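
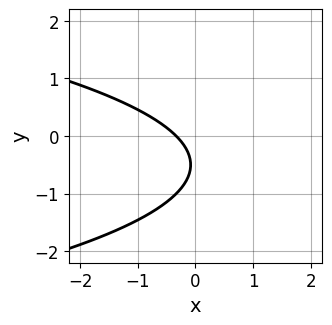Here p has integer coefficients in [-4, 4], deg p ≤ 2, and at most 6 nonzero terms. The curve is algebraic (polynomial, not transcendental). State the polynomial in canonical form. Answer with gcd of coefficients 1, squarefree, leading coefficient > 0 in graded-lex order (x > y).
(a) deg p = 2. No degree-1 curve has this shape.
(b) Checking where it meets the axes: the curve avoids every integer y-axis point in the box.
(c) These observations pin down the coefficients.

3*y^2 + 3*x + 3*y + 1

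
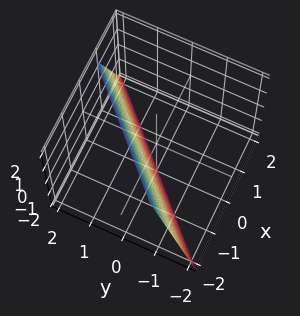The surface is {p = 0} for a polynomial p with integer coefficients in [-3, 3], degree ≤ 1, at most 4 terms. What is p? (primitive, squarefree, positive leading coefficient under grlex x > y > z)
First, degree: every cross-section is a straight line — this is a plane, so deg p = 1.
Then, checking where it meets the axes: it crosses the z-axis at the gridline z = -2.
Finally, matching integer coefficients to the picture gives p.

3*x - 3*y + z + 2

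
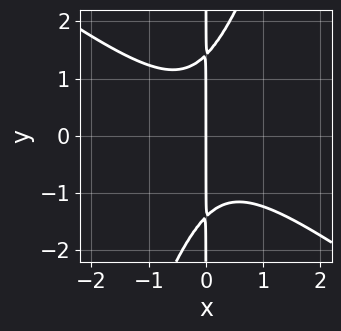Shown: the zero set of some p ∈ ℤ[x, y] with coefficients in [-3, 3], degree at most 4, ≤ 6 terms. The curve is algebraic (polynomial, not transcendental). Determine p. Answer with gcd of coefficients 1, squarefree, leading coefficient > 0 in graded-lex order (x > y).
2*x^3 + 2*x^2*y - x*y^2 + 2*x

(a) deg p = 3. The shape is more complex than any degree-2 curve.
(b) Against the integer gridlines: every point of the y-axis in the box is on the curve; it crosses the x-axis at the gridline x = 0.
(c) Assembling these constraints gives the stated polynomial.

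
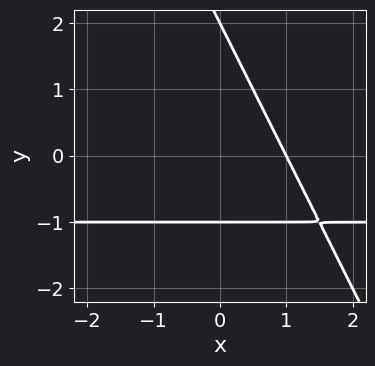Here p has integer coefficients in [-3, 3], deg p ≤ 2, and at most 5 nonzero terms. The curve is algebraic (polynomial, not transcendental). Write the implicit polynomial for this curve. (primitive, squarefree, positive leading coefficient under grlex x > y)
The degree is 2 — no degree-1 curve has this shape.
Against the integer gridlines: the y-axis gridline crossings are at y ∈ {-1, 2}; one x-axis crossing is at x = 1.
Fitting integer coefficients to these (and the overall shape) gives p.

2*x*y + y^2 + 2*x - y - 2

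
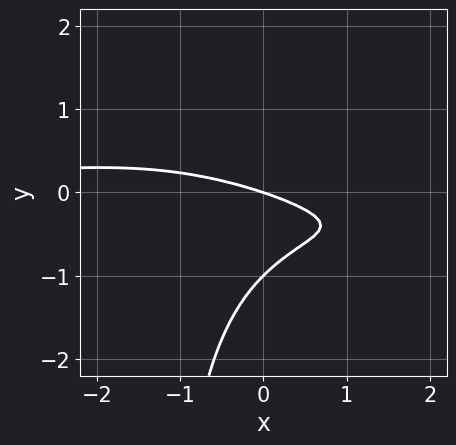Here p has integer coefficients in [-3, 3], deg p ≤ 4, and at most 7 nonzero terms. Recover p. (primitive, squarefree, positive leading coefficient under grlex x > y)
1. Degree: no degree-2 curve has this shape, so deg p = 3.
2. Observable constraints: it crosses the x-axis at the gridline x = 0; among the integer gridlines, it crosses the y-axis at y ∈ {-1, 0}.
3. Assembling these constraints gives the stated polynomial.

x^2*y + 2*x*y^2 + 3*y^2 + x + 3*y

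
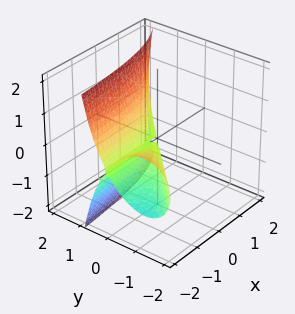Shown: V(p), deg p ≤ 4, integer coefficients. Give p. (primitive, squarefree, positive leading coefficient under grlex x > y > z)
First, deg p = 3. A generic line meets the surface in up to 3 points.
Next, from the axis intercepts and sections: every point of the x-axis in the box is on the surface; it crosses the z-axis at the gridline z = 0; it crosses the y-axis at the gridline y = 0.
Finally, together with the visible shape, these determine p as stated.

3*x*y^2 - 3*y^3 - 2*y*z^2 + 3*z^2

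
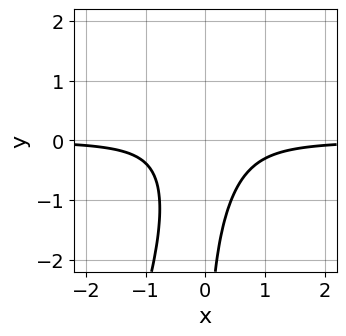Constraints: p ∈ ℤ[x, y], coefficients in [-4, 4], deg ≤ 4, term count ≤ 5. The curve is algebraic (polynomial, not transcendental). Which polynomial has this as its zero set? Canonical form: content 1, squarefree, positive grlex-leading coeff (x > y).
1. Degree: the shape is more complex than any degree-2 curve, so deg p = 3.
2. Reading off the gridlines: the curve avoids every integer y-axis point in the box; it misses every integer gridline on the x-axis.
3. Together with the visible shape, these determine p as stated.

3*x^2*y - x*y^2 + 1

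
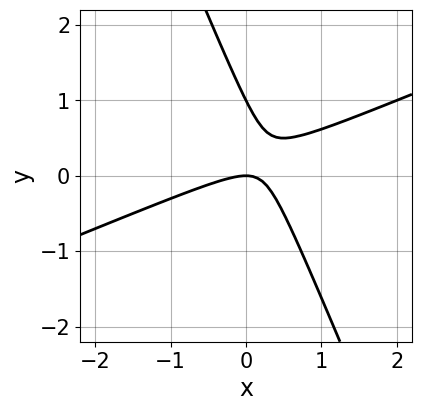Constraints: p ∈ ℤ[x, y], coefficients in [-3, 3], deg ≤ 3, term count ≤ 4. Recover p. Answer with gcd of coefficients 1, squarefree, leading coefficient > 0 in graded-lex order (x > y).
(a) Degree: the shape is more complex than any degree-1 curve, so deg p = 2.
(b) Observable constraints: among the integer gridlines, it crosses the y-axis at y ∈ {0, 1}; it crosses the x-axis at the gridline x = 0.
(c) The integer polynomial consistent with all of this is the stated p.

x^2 - 2*x*y - y^2 + y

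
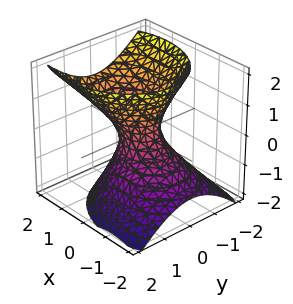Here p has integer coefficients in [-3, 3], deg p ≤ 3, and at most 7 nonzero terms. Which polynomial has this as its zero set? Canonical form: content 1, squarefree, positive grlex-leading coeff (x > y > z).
(a) deg p = 2.
(b) Checking where it meets the axes: the surface avoids every integer z-axis point in the box.
(c) Fitting integer coefficients to these (and the overall shape) gives p.

2*x^2 - 2*x*z + 3*y^2 - 2*z^2 - 1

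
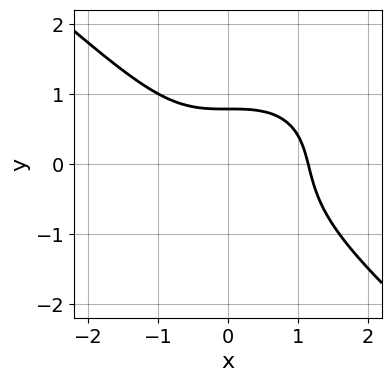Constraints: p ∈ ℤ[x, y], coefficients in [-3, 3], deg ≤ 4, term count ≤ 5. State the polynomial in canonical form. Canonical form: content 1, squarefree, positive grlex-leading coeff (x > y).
2*x^3 + 3*y^3 + 2*y - 3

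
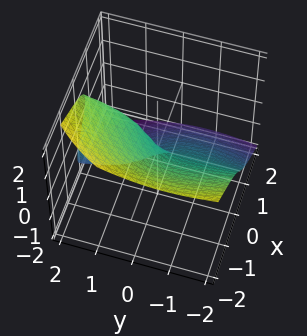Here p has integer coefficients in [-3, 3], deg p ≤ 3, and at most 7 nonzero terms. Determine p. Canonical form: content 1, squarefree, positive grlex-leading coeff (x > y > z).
x^3 + x*y^2 + 2*z^3 - 2*y*z + x

First, the degree is 3 — the shape is more complex than any degree-2 surface.
Next, observable constraints: every point of the y-axis in the box is on the surface; it meets the z-axis at z = 0 (among the integer gridlines); one x-axis crossing is at x = 0.
Finally, assembling these constraints gives the stated polynomial.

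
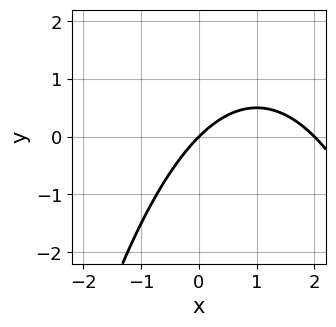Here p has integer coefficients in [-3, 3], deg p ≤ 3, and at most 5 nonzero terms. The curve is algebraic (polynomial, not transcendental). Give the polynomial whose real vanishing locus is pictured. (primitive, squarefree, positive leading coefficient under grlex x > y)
Degree: no degree-1 curve has this shape, so deg p = 2.
Observable constraints: it crosses the y-axis at the gridline y = 0; the x-axis gridline crossings are at x ∈ {0, 2}.
Putting this together gives p.

x^2 - 2*x + 2*y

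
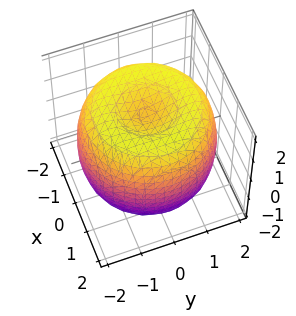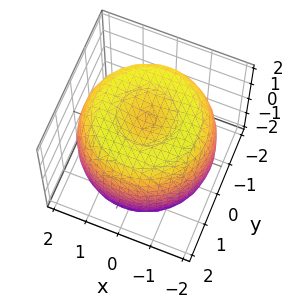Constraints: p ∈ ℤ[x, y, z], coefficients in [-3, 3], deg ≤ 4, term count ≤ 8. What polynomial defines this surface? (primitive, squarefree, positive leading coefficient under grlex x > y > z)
x^4 + 2*x^2*y^2 + y^4 - 3*x^2 - 3*y^2 + 2*z^2 - 3

First, degree: the shape is more complex than any degree-3 surface, so deg p = 4.
Next, symmetry: the surface is invariant under rotation about z: p = q(x² + y², z).
Then, checking where it meets the axes: a circular section at z = 1 has radius between 1 and 2.
Finally, these observations pin down the coefficients.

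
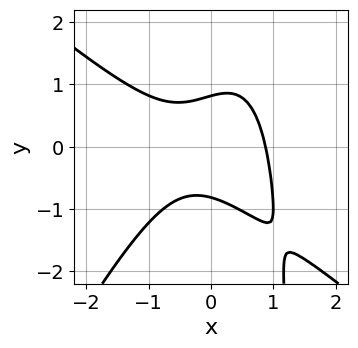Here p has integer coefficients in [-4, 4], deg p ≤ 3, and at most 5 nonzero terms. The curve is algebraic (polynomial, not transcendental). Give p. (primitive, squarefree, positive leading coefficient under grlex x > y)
1. deg p = 3. A generic line meets the curve in up to 3 points.
2. Solving for integer coefficients yields p as stated.

3*x^3 + 2*x^2*y - 2*x*y^2 + 3*y^2 - 2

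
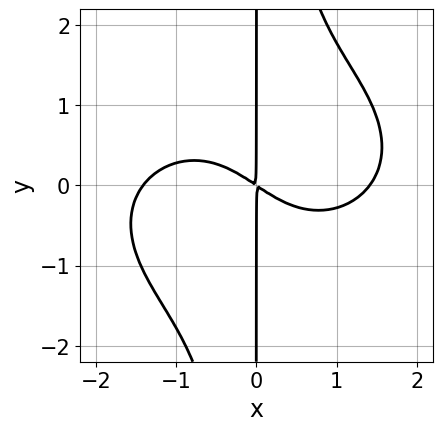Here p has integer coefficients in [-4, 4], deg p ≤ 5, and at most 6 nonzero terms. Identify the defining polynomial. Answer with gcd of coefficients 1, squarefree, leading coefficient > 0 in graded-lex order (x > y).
First, the degree is 4 — a generic line meets the curve in up to 4 points.
Next, from the axis intercepts and sections: every point of the y-axis in the box is on the curve.
Finally, putting this together gives p.

x^4 + 2*x^2*y^2 - 2*x^2 - 3*x*y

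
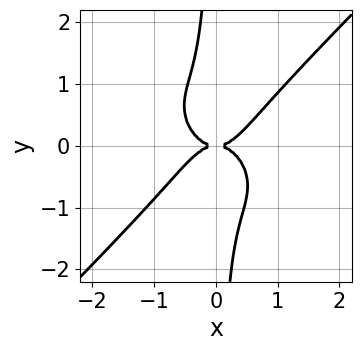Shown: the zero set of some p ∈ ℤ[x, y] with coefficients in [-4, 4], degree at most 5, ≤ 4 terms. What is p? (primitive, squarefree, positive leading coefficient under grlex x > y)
First, the degree is 4 — a generic line meets the curve in up to 4 points.
Then, observable constraints: one y-axis crossing is at y = 0; it meets the x-axis at x = 0 (among the integer gridlines).
Finally, putting this together gives p.

2*x^4 - 2*x*y^3 - y^2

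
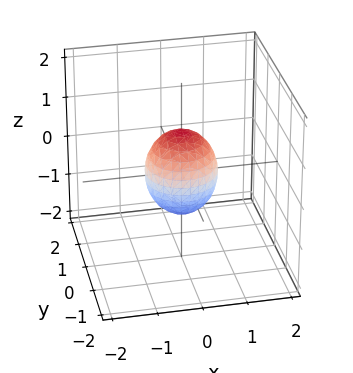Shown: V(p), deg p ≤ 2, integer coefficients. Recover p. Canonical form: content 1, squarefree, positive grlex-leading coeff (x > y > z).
3*x^2 + 3*y^2 + 2*z^2 - 2

First, degree: bounded and convex; a quadric, so deg p = 2.
Next, symmetries: mirror symmetry z ↦ −z ⇒ only even powers of z; every cross-section ⟂ z is a circle, so x, y appear only via x² + y².
Next, from the visible intercepts: among the integer gridlines, it crosses the z-axis at z ∈ {-1, 1}; a circular section at z = 0 has radius between 0 and 1.
Finally, together with the visible shape, these determine p as stated.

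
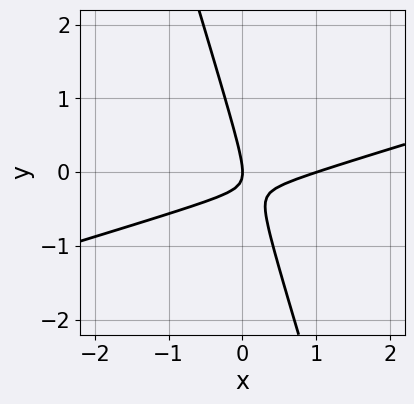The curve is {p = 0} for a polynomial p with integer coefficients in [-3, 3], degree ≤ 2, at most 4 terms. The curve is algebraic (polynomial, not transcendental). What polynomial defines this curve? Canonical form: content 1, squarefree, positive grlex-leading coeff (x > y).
x^2 - 3*x*y - y^2 - x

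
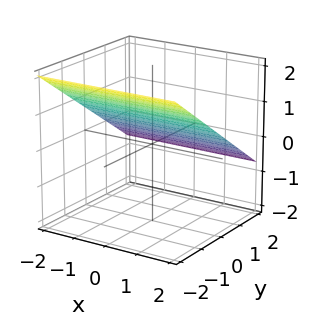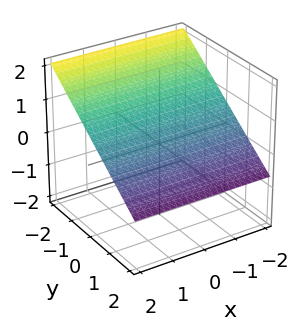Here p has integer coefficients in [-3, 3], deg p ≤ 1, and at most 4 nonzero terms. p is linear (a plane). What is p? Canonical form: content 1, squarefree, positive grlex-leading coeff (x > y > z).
2*y + 3*z - 2

Degree: the surface is flat (a plane), so deg p = 1.
Against the integer gridlines: the surface avoids every integer x-axis point in the box; it crosses the y-axis at the gridline y = 1.
Putting this together gives p.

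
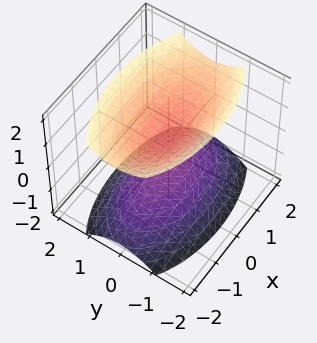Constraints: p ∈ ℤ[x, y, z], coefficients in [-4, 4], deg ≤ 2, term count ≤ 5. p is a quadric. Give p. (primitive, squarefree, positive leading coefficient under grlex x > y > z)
First, the picture has 2 separate pieces.
Next, deg p = 2.
Then, symmetries: it's symmetric under z → −z, forcing even powers of z; the x ↦ −x reflection is a symmetry, so x appears only in even powers; it's symmetric under y → −y, forcing even powers of y.
Next, reading off the gridlines: it misses every integer gridline on the y-axis; no x-intercept at any integer in the box.
Finally, the integer polynomial consistent with all of this is the stated p.

x^2 + 3*y^2 - 2*z^2 + 1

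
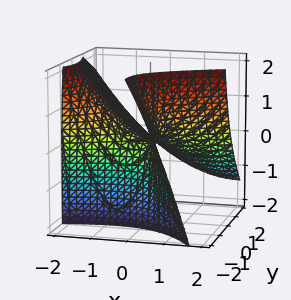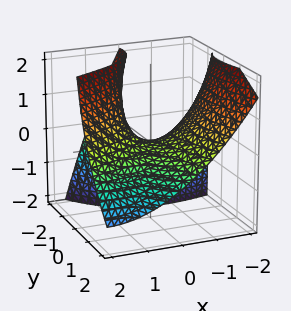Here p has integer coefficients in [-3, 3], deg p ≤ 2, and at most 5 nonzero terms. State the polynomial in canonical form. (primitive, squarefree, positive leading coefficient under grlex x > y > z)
(a) The degree is 2 — the shape is more complex than any degree-1 surface.
(b) From the visible intercepts: it meets the z-axis at z = 0 (among the integer gridlines); one y-axis crossing is at y = 0.
(c) Assembling these constraints gives the stated polynomial.

x^2 - 2*x*y - y^2 - 2*y*z - 2*z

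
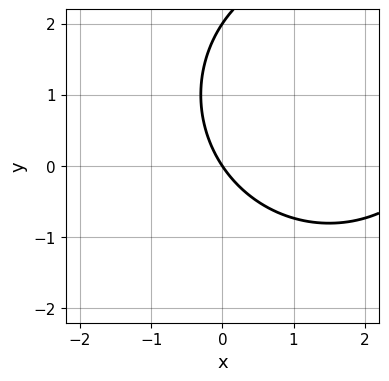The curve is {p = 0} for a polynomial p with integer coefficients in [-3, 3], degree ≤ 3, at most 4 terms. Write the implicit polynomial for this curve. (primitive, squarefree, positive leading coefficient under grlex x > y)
x^2 + y^2 - 3*x - 2*y

1. Degree: the shape is more complex than any degree-1 curve, so deg p = 2.
2. From the axis intercepts and sections: the y-axis gridline crossings are at y ∈ {0, 2}; one x-axis crossing is at x = 0.
3. The integer polynomial consistent with all of this is the stated p.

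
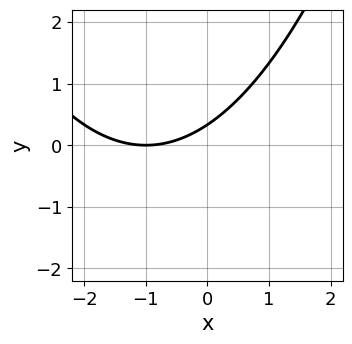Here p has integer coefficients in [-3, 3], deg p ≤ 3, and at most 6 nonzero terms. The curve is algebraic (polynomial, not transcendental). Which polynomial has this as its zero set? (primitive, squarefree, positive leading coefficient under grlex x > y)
x^2 + 2*x - 3*y + 1

1. The degree is 2 — no degree-1 curve has this shape.
2. Observable constraints: it crosses the x-axis at the gridline x = -1.
3. Assembling these constraints gives the stated polynomial.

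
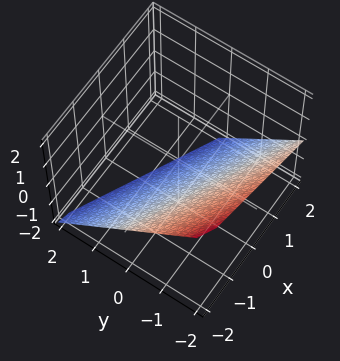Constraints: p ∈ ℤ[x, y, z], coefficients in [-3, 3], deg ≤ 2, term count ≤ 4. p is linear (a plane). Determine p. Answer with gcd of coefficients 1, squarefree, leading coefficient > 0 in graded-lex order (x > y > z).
x + 2*y + 2*z + 2

1. The degree is 1 — every cross-section is a straight line — this is a plane.
2. Observable constraints: it crosses the z-axis at the gridline z = -1; one x-axis crossing is at x = -2.
3. Solving for integer coefficients yields p as stated. Check: (0, -1, 0) on the y-axis lies on the surface, and p(0, -1, 0) = 0. ✓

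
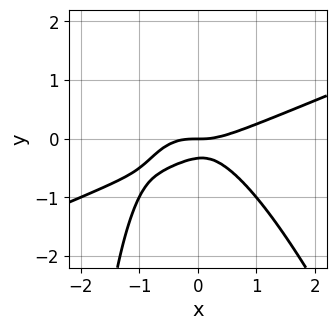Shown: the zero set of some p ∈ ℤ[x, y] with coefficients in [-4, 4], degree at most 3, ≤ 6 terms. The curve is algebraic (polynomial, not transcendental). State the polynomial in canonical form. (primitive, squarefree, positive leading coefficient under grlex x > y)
First, degree: the shape is more complex than any degree-2 curve, so deg p = 3.
Next, from the visible intercepts: one y-axis crossing is at y = 0; one x-axis crossing is at x = 0.
Finally, together with the visible shape, these determine p as stated.

x^3 - 2*x^2*y - x*y^2 - 3*y^2 - y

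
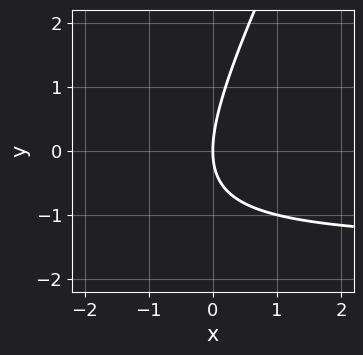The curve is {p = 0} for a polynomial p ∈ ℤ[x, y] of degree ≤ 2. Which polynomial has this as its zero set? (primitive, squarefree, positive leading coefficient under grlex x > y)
2*x*y - y^2 + 3*x

deg p = 2.
Observable constraints: it crosses the x-axis at the gridline x = 0; it crosses the y-axis at the gridline y = 0.
Solving for integer coefficients yields p as stated.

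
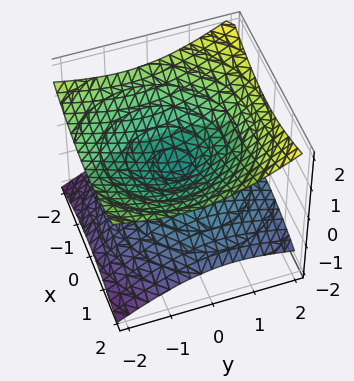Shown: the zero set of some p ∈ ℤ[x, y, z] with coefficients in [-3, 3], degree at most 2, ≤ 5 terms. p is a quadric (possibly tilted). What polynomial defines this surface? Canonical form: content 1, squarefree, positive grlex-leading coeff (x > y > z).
(a) deg p = 2.
(b) Against the integer gridlines: one x-axis crossing is at x = 0; it crosses the z-axis at the gridline z = 0; it meets the y-axis at y = 0 (among the integer gridlines).
(c) Solving for integer coefficients yields p as stated.

x^2 + y^2 + y*z - 3*z^2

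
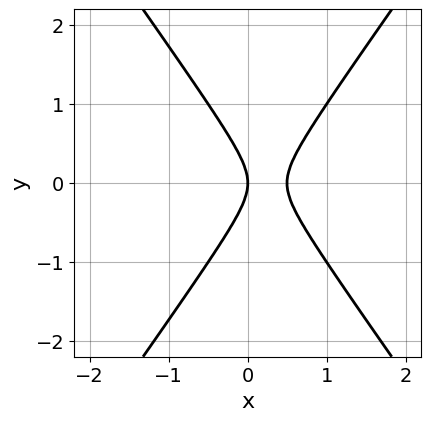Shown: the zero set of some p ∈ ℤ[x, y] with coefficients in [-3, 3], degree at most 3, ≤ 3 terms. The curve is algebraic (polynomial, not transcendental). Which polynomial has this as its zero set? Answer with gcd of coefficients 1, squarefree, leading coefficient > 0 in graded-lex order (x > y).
2*x^2 - y^2 - x

(a) Degree: no degree-1 curve has this shape, so deg p = 2.
(b) Symmetries: mirror symmetry y ↦ −y ⇒ only even powers of y.
(c) From the axis intercepts and sections: it crosses the y-axis at the gridline y = 0; it crosses the x-axis at the gridline x = 0.
(d) Solving for integer coefficients yields p as stated.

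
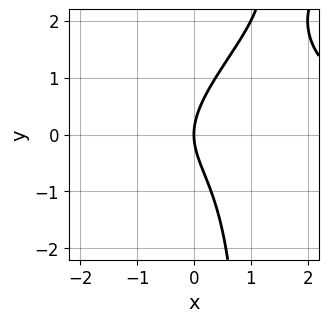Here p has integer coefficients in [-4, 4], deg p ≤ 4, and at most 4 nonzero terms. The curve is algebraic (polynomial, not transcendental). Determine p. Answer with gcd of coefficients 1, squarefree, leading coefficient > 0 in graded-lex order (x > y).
x^2*y - x*y^2 + y^2 - 2*x

First, deg p = 3. A generic line meets the curve in up to 3 points.
Then, against the integer gridlines: it crosses the y-axis at the gridline y = 0; it crosses the x-axis at the gridline x = 0.
Finally, solving for integer coefficients yields p as stated.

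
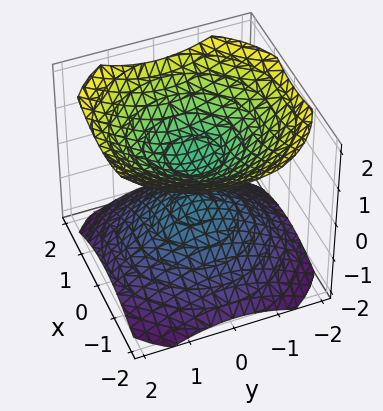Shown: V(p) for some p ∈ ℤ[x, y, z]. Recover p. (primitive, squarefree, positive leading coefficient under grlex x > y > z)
1. The picture has 2 separate pieces. They look like related sheets of one shape, so recover p as a whole.
2. deg p = 2. Two separate bowl-shaped sheets opening away from each other; a quadric.
3. Symmetries: the surface is invariant under rotation about z: p = q(x² + y², z); it's symmetric under z → −z, forcing even powers of z.
4. Observable constraints: no y-intercept at any integer in the box; a circular section at z = -1 has radius exactly 1; no x-intercept at any integer in the box.
5. Together with the visible shape, these determine p as stated.

2*x^2 + 2*y^2 - 3*z^2 + 1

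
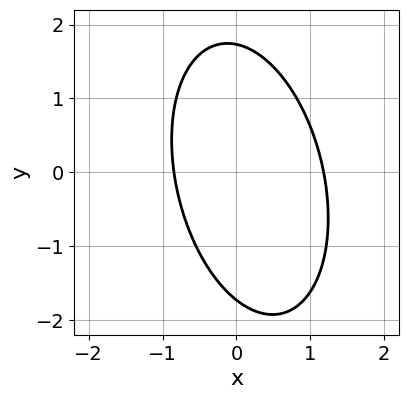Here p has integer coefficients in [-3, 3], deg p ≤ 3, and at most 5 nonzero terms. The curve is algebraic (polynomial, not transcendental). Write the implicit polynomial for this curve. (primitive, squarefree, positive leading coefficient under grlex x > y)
First, deg p = 2. The shape is more complex than any degree-1 curve.
Finally, matching integer coefficients to the picture gives p.

3*x^2 + x*y + y^2 - x - 3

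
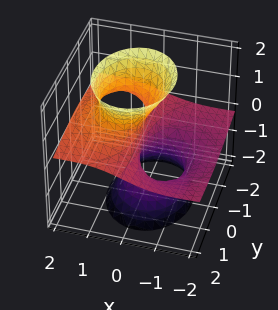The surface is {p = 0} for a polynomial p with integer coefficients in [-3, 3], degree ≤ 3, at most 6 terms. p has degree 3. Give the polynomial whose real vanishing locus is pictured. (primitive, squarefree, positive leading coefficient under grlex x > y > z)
First, deg p = 3. A generic line meets the surface in up to 3 points.
Then, from the axis intercepts and sections: every point of the y-axis in the box is on the surface; one z-axis crossing is at z = 0.
Finally, putting this together gives p.

3*x^2*z + 2*y^2*z - z^3 - 3*x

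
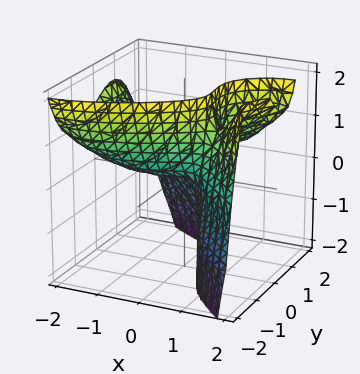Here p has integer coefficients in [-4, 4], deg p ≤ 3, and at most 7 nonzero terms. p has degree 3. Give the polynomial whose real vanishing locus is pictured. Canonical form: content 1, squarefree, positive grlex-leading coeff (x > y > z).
1. deg p = 3.
2. Observable constraints: it meets the y-axis at y = 0 (among the integer gridlines); it meets the z-axis at z = 0 (among the integer gridlines).
3. Putting this together gives p.

x^3 - x^2*y + 2*y^3 - 3*x*z + 2*z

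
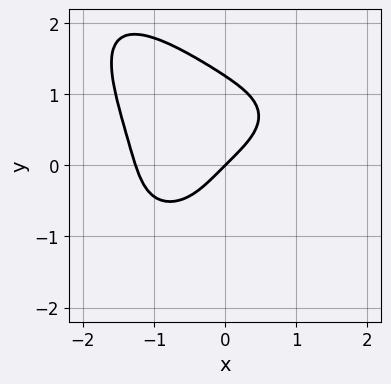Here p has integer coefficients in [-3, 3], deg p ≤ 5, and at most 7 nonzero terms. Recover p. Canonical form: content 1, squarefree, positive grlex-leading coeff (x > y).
(a) deg p = 4. A generic line meets the curve in up to 4 points.
(b) Against the integer gridlines: it meets the x-axis at x = 0 (among the integer gridlines); it crosses the y-axis at the gridline y = 0.
(c) Fitting integer coefficients to these (and the overall shape) gives p.

x^4 + x*y^3 + y^4 + 2*x - 2*y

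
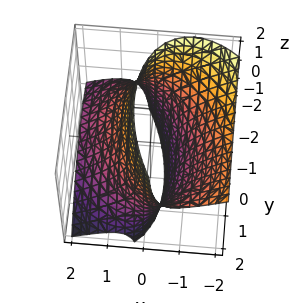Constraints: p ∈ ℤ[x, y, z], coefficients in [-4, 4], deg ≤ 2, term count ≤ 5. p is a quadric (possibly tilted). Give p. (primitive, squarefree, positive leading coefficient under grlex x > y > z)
First, deg p = 2.
Next, from the axis intercepts and sections: the surface avoids every integer z-axis point in the box.
Finally, fitting integer coefficients to these (and the overall shape) gives p.

2*x^2 + x*y + 3*x*z + y^2 - 3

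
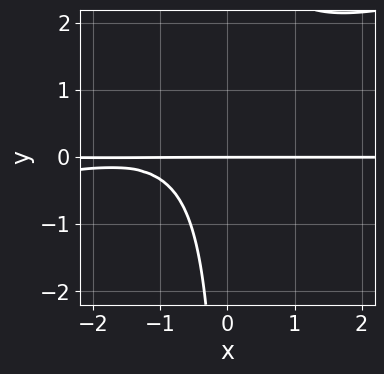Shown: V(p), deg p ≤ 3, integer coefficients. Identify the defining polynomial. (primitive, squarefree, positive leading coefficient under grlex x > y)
(a) The degree is 3 — the shape is more complex than any degree-2 curve.
(b) Reading off the gridlines: every point of the x-axis in the box is on the curve; one y-axis crossing is at y = 0.
(c) The integer polynomial consistent with all of this is the stated p.

x^2*y - 3*x*y^2 + 3*x*y + 3*y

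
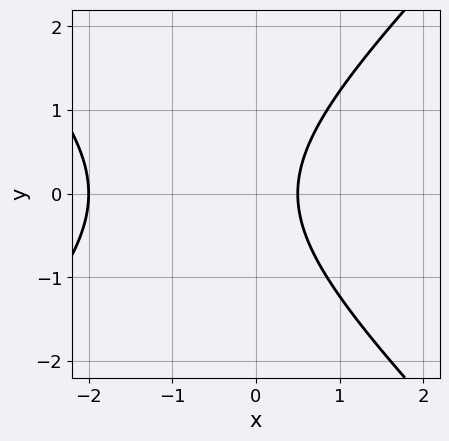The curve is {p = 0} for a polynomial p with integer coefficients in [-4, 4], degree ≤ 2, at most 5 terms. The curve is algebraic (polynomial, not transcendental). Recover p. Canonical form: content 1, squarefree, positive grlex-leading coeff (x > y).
2*x^2 - 2*y^2 + 3*x - 2

(a) deg p = 2.
(b) Symmetries: the y ↦ −y reflection is a symmetry, so y appears only in even powers.
(c) From the axis intercepts and sections: it crosses the x-axis at the gridline x = -2; the curve avoids every integer y-axis point in the box.
(d) Matching integer coefficients to the picture gives p.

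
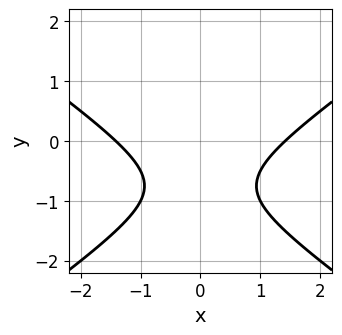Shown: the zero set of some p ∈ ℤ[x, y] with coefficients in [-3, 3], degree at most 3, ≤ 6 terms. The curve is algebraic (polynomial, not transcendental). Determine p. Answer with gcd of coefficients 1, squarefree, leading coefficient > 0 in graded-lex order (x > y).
1. The degree is 2 — a generic line meets the curve in up to 2 points.
2. Symmetries: it's symmetric under x → −x, forcing even powers of x.
3. From the axis intercepts and sections: no y-intercept at any integer in the box.
4. Assembling these constraints gives the stated polynomial.

x^2 - 2*y^2 - 3*y - 2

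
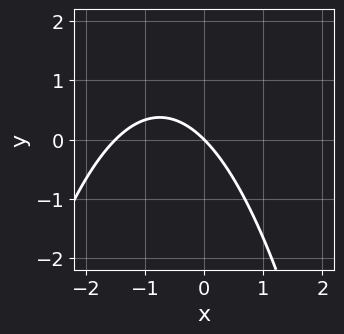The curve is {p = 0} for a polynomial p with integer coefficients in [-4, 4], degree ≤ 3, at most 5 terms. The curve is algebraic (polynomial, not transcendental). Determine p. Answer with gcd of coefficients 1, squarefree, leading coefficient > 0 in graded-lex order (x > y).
Degree: no degree-1 curve has this shape, so deg p = 2.
Observable constraints: it crosses the x-axis at the gridline x = 0; it crosses the y-axis at the gridline y = 0.
The integer polynomial consistent with all of this is the stated p.

2*x^2 + 3*x + 3*y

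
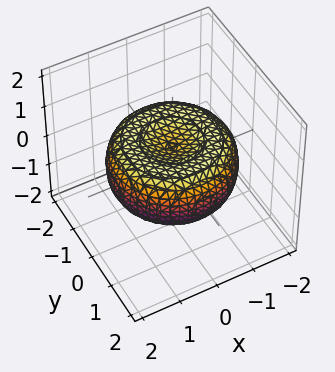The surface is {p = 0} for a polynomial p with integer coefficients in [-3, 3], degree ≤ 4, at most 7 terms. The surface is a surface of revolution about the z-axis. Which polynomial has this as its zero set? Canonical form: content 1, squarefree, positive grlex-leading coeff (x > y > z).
(a) Degree: no degree-3 surface has this shape, so deg p = 4.
(b) By symmetry, the z-axis is an axis of rotation, so x and y enter only as x² + y².
(c) Against the integer gridlines: a circular section at z = 0 has radius between 1 and 2.
(d) Matching integer coefficients to the picture gives p.

x^4 + 2*x^2*y^2 + y^4 - 2*x^2 - 2*y^2 + 3*z^2 - 1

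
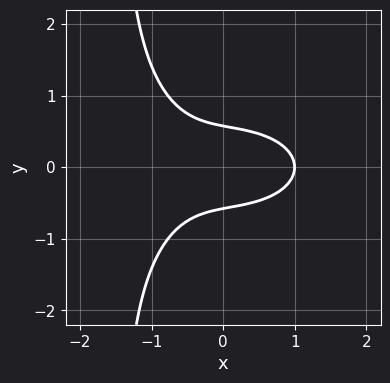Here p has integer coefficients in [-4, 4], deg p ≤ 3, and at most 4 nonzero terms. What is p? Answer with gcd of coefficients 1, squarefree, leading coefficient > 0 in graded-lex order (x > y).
1. The degree is 3 — a generic line meets the curve in up to 3 points.
2. Symmetries: it's symmetric under y → −y, forcing even powers of y.
3. Observable constraints: it meets the x-axis at x = 1 (among the integer gridlines).
4. Assembling these constraints gives the stated polynomial.

x^3 + 2*x*y^2 + 3*y^2 - 1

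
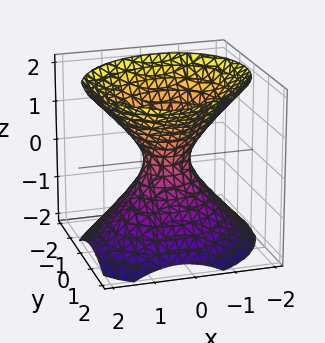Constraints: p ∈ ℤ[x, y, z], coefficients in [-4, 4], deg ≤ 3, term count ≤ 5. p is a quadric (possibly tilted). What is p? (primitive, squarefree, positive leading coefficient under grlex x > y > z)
1. Degree: no degree-1 surface has this shape, so deg p = 2.
2. Checking where it meets the axes: it misses every integer gridline on the z-axis.
3. Solving for integer coefficients yields p as stated.

3*x^2 - x*y + 3*y^2 - 3*z^2 - 1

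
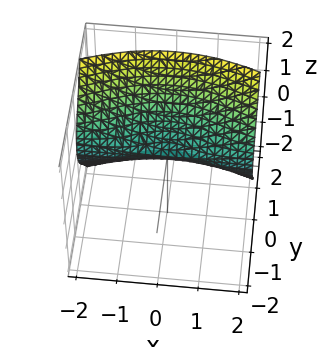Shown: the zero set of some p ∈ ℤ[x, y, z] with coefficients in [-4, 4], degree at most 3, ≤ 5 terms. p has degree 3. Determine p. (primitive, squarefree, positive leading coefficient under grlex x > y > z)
x^2*y + 2*y^3 - 2*z^2

The degree is 3 — a generic line meets the surface in up to 3 points.
Checking where it meets the axes: one z-axis crossing is at z = 0; the visible x-axis segment lies entirely on the surface; it meets the y-axis at y = 0 (among the integer gridlines).
Assembling these constraints gives the stated polynomial.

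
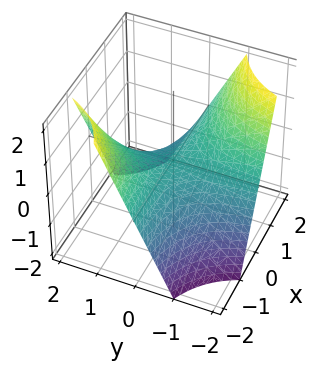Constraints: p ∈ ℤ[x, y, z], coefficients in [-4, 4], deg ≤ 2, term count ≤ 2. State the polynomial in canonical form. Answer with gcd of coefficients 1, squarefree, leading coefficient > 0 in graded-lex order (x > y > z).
1. deg p = 2. A saddle surface; a quadric.
2. Checking where it meets the axes: every point of the x-axis in the box is on the surface; every point of the y-axis in the box is on the surface.
3. These observations pin down the coefficients.

x*y + z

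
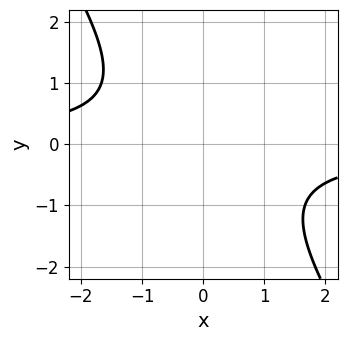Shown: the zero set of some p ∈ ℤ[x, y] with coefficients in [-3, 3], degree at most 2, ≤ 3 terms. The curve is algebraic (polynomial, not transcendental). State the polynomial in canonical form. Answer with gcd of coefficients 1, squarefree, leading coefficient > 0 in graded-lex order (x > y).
3*x*y + 2*y^2 + 3

(a) The degree is 2 — the shape is more complex than any degree-1 curve.
(b) Reading off the gridlines: no x-intercept at any integer in the box; the curve avoids every integer y-axis point in the box.
(c) Putting this together gives p.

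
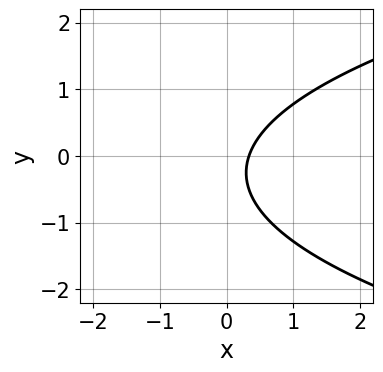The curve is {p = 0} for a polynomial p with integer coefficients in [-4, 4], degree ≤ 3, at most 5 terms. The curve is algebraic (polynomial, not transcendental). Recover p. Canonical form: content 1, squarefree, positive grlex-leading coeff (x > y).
2*y^2 - 3*x + y + 1

Degree: the shape is more complex than any degree-1 curve, so deg p = 2.
Observable constraints: it misses every integer gridline on the y-axis.
Putting this together gives p.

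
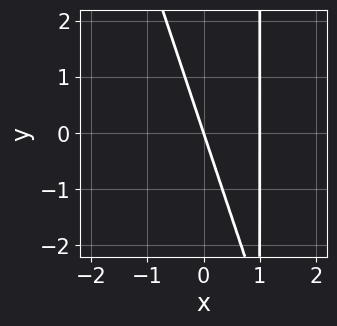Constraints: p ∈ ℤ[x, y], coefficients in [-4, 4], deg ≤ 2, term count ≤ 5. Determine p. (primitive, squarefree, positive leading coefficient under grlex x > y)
3*x^2 + x*y - 3*x - y

Degree: the shape is more complex than any degree-1 curve, so deg p = 2.
Reading off the gridlines: it meets the y-axis at y = 0 (among the integer gridlines); the x-axis gridline crossings are at x ∈ {0, 1}.
Matching integer coefficients to the picture gives p.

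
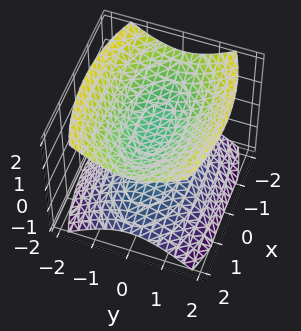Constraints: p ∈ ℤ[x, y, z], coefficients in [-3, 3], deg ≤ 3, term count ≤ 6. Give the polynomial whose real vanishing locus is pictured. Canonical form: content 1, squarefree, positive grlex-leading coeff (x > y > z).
First, there are 2 components. They look like related sheets of one shape, so recover p as a whole.
Then, degree: two separate bowl-shaped sheets opening away from each other; a quadric, so deg p = 2.
Then, symmetries: mirror symmetry y ↦ −y ⇒ only even powers of y; the x ↦ −x reflection is a symmetry, so x appears only in even powers; the z ↦ −z reflection is a symmetry, so z appears only in even powers.
Next, from the visible intercepts: no y-intercept at any integer in the box; it misses every integer gridline on the x-axis.
Finally, these observations pin down the coefficients.

x^2 + 3*y^2 - 3*z^2 + 1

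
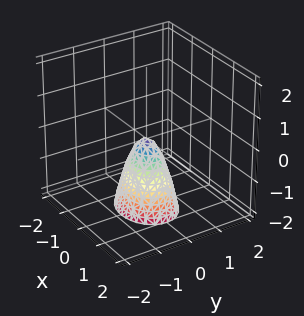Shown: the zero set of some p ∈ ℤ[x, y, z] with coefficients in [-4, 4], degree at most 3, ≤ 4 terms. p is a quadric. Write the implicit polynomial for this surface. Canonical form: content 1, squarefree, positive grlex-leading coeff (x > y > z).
2*x^2 + 3*y^2 + z

First, deg p = 2. A paraboloid; a quadric.
Next, symmetries: it's symmetric under x → −x, forcing even powers of x; mirror symmetry y ↦ −y ⇒ only even powers of y.
Next, from the axis intercepts and sections: one x-axis crossing is at x = 0; it crosses the y-axis at the gridline y = 0; it crosses the z-axis at the gridline z = 0.
Finally, putting this together gives p.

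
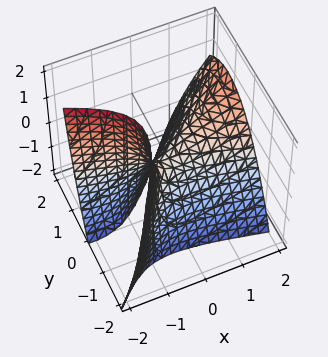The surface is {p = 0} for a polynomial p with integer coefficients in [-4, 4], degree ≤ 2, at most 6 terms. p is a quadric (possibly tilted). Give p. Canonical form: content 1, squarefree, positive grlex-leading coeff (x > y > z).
1. Degree: no degree-1 surface has this shape, so deg p = 2.
2. Checking where it meets the axes: it meets the y-axis at y = 0 (among the integer gridlines); it meets the z-axis at z = 0 (among the integer gridlines).
3. Matching integer coefficients to the picture gives p.

x^2 + 3*x*y - 2*x*z - 3*y^2 - 2*z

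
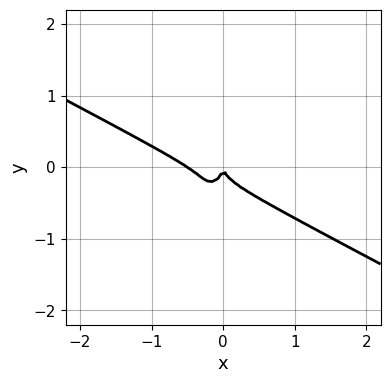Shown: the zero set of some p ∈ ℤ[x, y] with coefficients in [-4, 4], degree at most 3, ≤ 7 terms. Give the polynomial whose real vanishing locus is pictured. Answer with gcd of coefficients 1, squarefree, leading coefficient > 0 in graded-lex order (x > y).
2*x^3 + 3*x^2*y - x*y^2 + y^3 + x^2

1. Degree: the shape is more complex than any degree-2 curve, so deg p = 3.
2. Reading off the gridlines: one x-axis crossing is at x = 0; one y-axis crossing is at y = 0.
3. Putting this together gives p.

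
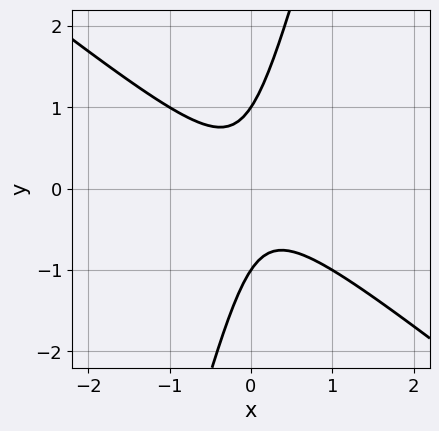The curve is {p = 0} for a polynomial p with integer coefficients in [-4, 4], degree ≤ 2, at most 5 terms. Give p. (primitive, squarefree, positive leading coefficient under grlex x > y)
3*x^2 + 3*x*y - y^2 + 1

First, degree: the shape is more complex than any degree-1 curve, so deg p = 2.
Next, from the axis intercepts and sections: it misses every integer gridline on the x-axis; among the integer gridlines, it crosses the y-axis at y ∈ {-1, 1}.
Finally, fitting integer coefficients to these (and the overall shape) gives p.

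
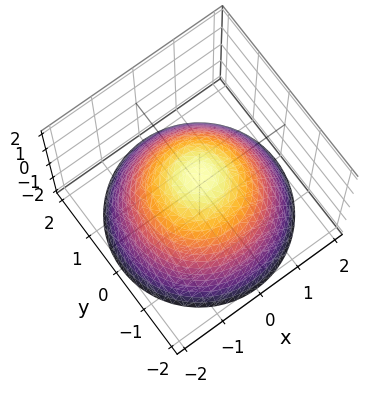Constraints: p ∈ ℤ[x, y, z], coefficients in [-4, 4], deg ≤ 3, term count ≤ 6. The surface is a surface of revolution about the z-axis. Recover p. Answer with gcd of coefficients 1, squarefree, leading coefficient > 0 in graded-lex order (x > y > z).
2*x^2 + 2*y^2 + 3*z - 2

1. The degree is 2 — the shape is more complex than any degree-1 surface.
2. By symmetry, the z-axis is an axis of rotation, so x and y enter only as x² + y².
3. Reading off the gridlines: among the integer gridlines, it crosses the y-axis at y ∈ {-1, 1}; a circular section at z = -1 has radius between 1 and 2; among the integer gridlines, it crosses the x-axis at x ∈ {-1, 1}.
4. Fitting integer coefficients to these (and the overall shape) gives p.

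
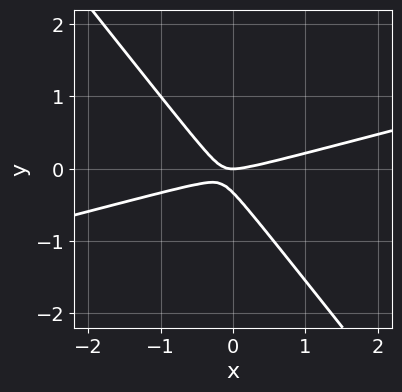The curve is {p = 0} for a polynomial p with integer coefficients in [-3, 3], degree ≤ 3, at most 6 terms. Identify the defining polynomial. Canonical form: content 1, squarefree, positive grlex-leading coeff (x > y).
1. deg p = 2. The shape is more complex than any degree-1 curve.
2. Observable constraints: it crosses the x-axis at the gridline x = 0; it crosses the y-axis at the gridline y = 0.
3. Matching integer coefficients to the picture gives p.

x^2 - 3*x*y - 3*y^2 - y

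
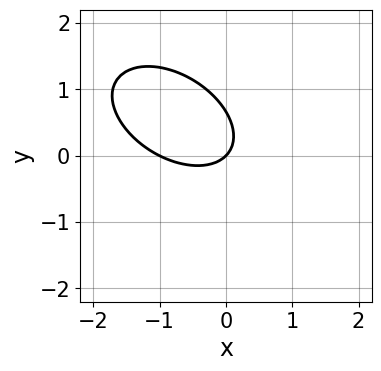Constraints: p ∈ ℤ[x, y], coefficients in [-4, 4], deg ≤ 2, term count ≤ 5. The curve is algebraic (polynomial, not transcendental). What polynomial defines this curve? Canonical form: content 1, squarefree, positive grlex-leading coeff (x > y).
2*x^2 + 2*x*y + 3*y^2 + 2*x - 2*y

The degree is 2 — no degree-1 curve has this shape.
Checking where it meets the axes: it crosses the y-axis at the gridline y = 0; the x-axis gridline crossings are at x ∈ {-1, 0}.
Together with the visible shape, these determine p as stated.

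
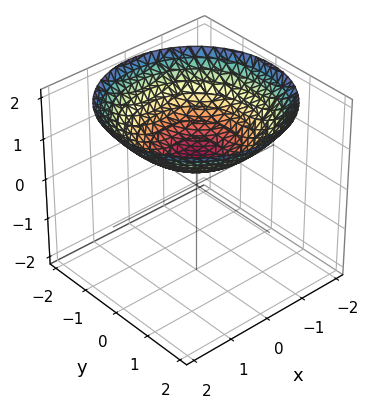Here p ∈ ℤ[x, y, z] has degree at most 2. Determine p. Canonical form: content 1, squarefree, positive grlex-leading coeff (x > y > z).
1. Degree: a generic line meets the surface in up to 2 points, so deg p = 2.
2. Symmetries: the surface is invariant under rotation about z: p = q(x² + y², z).
3. Against the integer gridlines: a circular section at z = 1 has radius exactly 1; the surface avoids every integer y-axis point in the box; no x-intercept at any integer in the box.
4. Putting this together gives p.

x^2 + y^2 - 3*z + 2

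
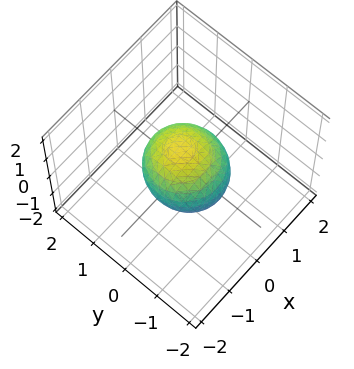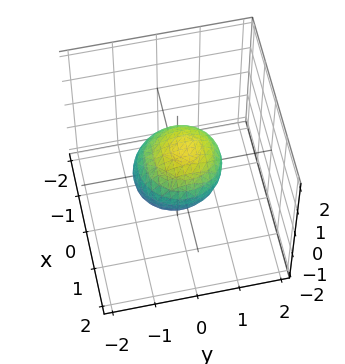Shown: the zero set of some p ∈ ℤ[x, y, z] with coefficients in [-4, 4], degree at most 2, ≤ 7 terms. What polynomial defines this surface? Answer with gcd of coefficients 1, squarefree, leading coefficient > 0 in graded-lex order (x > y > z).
2*x^2 + 2*y^2 - y*z + 3*z^2 - 2

Degree: a generic line meets the surface in up to 2 points, so deg p = 2.
From the visible intercepts: the y-axis gridline crossings are at y ∈ {-1, 1}; among the integer gridlines, it crosses the x-axis at x ∈ {-1, 1}.
Solving for integer coefficients yields p as stated.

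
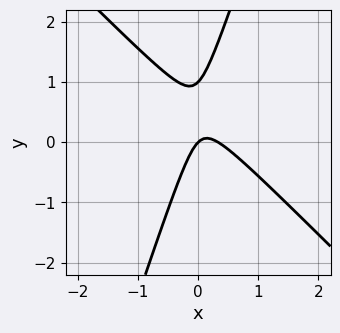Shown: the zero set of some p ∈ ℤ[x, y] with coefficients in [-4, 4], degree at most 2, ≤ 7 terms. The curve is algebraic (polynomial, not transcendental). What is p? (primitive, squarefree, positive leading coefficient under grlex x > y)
(a) Degree: a generic line meets the curve in up to 2 points, so deg p = 2.
(b) Observable constraints: it meets the x-axis at x = 0 (among the integer gridlines); the y-axis gridline crossings are at y ∈ {0, 1}.
(c) The integer polynomial consistent with all of this is the stated p.

3*x^2 + 2*x*y - y^2 - x + y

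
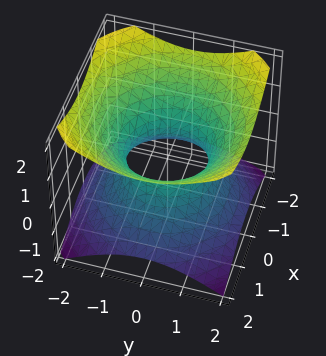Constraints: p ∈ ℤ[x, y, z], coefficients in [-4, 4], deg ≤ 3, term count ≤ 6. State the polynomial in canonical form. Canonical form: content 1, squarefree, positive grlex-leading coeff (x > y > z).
First, the degree is 2 — a generic line meets the surface in up to 2 points.
Then, symmetries: the z-axis is an axis of rotation, so x and y enter only as x² + y².
Then, from the axis intercepts and sections: the y-axis gridline crossings are at y ∈ {-1, 1}; among the integer gridlines, it crosses the x-axis at x ∈ {-1, 1}.
Finally, assembling these constraints gives the stated polynomial.

2*x^2 + 2*y^2 - 3*z^2 - 2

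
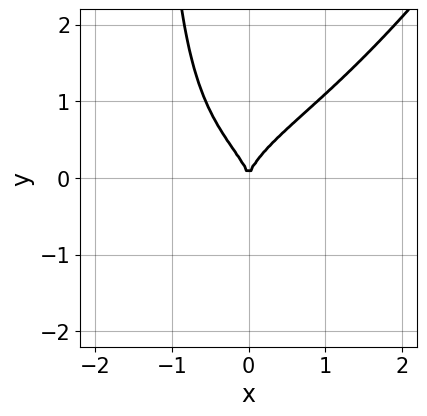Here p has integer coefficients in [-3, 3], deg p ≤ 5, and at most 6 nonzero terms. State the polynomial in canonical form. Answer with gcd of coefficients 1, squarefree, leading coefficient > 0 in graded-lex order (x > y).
3*x^2*y^2 - 2*x*y^3 - 3*y^3 + 3*x^2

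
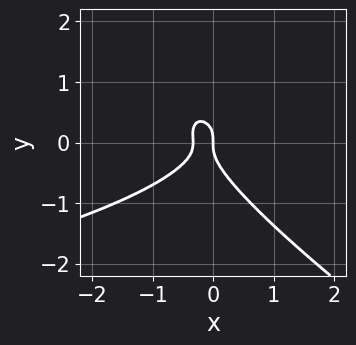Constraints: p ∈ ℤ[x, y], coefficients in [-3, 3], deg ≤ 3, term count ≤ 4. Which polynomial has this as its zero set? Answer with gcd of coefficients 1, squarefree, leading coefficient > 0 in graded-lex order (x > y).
2*x*y^2 + 3*y^3 + 3*x^2 + x

1. deg p = 3. A generic line meets the curve in up to 3 points.
2. From the axis intercepts and sections: it crosses the y-axis at the gridline y = 0; it crosses the x-axis at the gridline x = 0.
3. The integer polynomial consistent with all of this is the stated p.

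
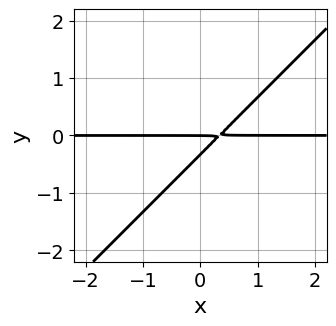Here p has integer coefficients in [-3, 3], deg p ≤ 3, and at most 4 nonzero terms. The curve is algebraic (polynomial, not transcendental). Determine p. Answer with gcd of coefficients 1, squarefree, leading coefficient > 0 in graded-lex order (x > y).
3*x*y - 3*y^2 - y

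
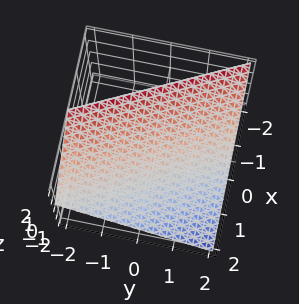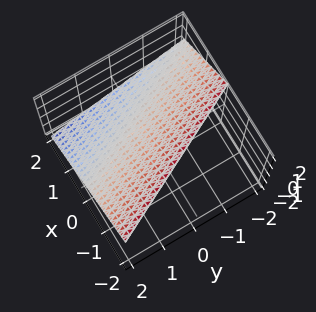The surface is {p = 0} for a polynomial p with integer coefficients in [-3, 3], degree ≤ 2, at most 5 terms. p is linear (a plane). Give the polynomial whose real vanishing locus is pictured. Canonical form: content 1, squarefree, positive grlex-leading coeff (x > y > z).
2*x + y + 2*z - 2

(a) deg p = 1. Every cross-section is a straight line — this is a plane.
(b) Reading off the gridlines: one y-axis crossing is at y = 2; it meets the z-axis at z = 1 (among the integer gridlines); it crosses the x-axis at the gridline x = 1.
(c) These observations pin down the coefficients.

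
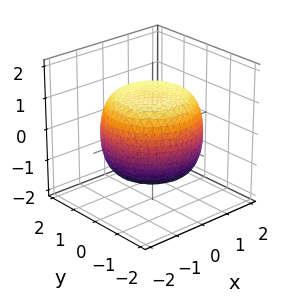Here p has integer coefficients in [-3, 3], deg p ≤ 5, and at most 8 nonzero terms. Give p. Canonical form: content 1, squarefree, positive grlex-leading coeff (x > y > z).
x^4 + 2*x^2*y^2 + y^4 - x^2 - y^2 + 2*z^2 - 3

deg p = 4. No degree-3 surface has this shape.
Symmetries: the z-axis is an axis of rotation, so x and y enter only as x² + y².
Reading off the gridlines: a circular section at z = 1 has radius between 1 and 2.
Assembling these constraints gives the stated polynomial.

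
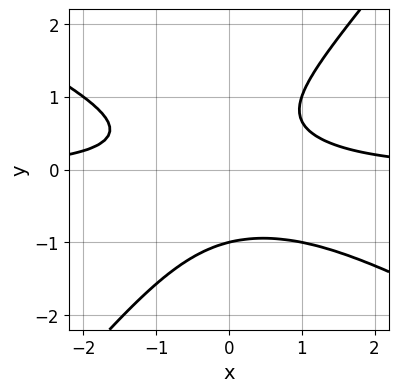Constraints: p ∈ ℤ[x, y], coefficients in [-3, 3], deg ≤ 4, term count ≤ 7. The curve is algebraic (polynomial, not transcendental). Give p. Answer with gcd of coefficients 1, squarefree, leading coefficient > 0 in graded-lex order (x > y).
2*x^2*y + 2*x*y^2 - 3*y^3 + y - 2

1. Degree: the shape is more complex than any degree-2 curve, so deg p = 3.
2. From the axis intercepts and sections: one y-axis crossing is at y = -1; no x-intercept at any integer in the box.
3. Putting this together gives p.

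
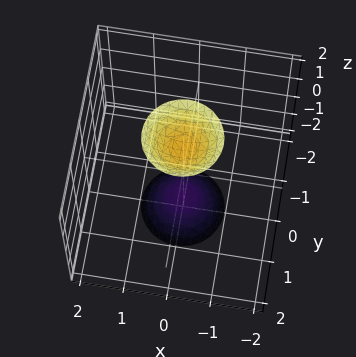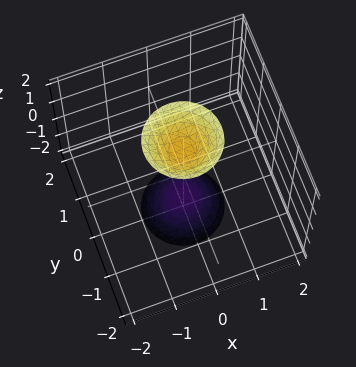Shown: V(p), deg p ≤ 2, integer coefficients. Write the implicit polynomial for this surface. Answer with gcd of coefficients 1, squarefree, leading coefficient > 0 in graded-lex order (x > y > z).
First, the picture has 2 separate pieces.
Then, degree: two separate bowl-shaped sheets opening away from each other; a quadric, so deg p = 2.
Next, by symmetry, every cross-section ⟂ z is a circle, so x, y appear only via x² + y²; it's symmetric under z → −z, forcing even powers of z.
Then, reading off the gridlines: it misses every integer gridline on the y-axis; a circular section at z = 2 has radius between 0 and 1; no x-intercept at any integer in the box.
Finally, solving for integer coefficients yields p as stated.

3*x^2 + 3*y^2 - z^2 + 2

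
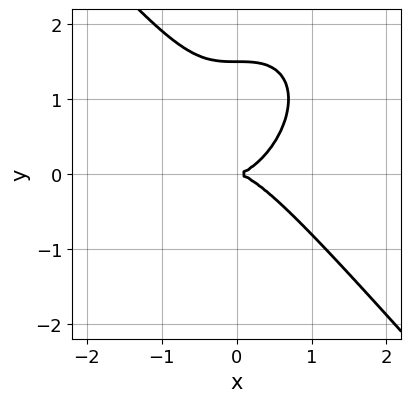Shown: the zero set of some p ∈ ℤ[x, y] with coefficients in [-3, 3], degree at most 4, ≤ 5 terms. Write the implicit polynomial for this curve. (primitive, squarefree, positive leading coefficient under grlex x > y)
(a) Degree: a generic line meets the curve in up to 3 points, so deg p = 3.
(b) Observable constraints: it crosses the y-axis at the gridline y = 0; one x-axis crossing is at x = 0.
(c) The integer polynomial consistent with all of this is the stated p.

3*x^3 + 2*y^3 - 3*y^2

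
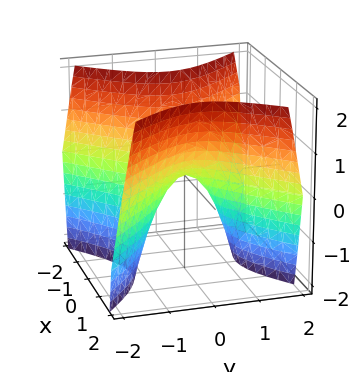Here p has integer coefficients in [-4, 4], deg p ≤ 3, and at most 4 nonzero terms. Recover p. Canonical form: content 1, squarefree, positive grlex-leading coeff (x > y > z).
3*x^2 - 3*y^2 - 2*z

1. Degree: a saddle surface; a quadric, so deg p = 2.
2. Symmetries: the x ↦ −x reflection is a symmetry, so x appears only in even powers; the y ↦ −y reflection is a symmetry, so y appears only in even powers.
3. Observable constraints: it crosses the x-axis at the gridline x = 0; one z-axis crossing is at z = 0; it crosses the y-axis at the gridline y = 0.
4. The integer polynomial consistent with all of this is the stated p.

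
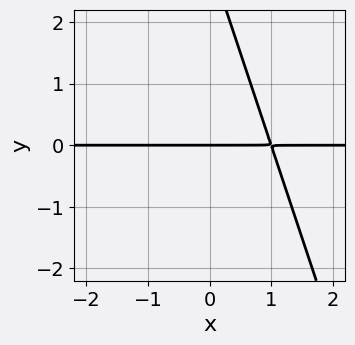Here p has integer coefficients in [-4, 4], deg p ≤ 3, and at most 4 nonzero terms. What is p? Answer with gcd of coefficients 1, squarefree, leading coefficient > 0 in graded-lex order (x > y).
3*x*y + y^2 - 3*y

(a) Degree: the shape is more complex than any degree-1 curve, so deg p = 2.
(b) Checking where it meets the axes: every point of the x-axis in the box is on the curve; it crosses the y-axis at the gridline y = 0.
(c) Together with the visible shape, these determine p as stated.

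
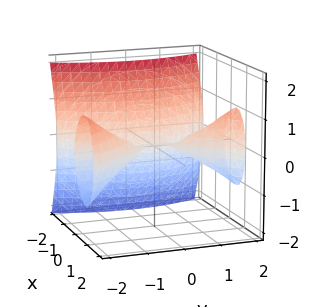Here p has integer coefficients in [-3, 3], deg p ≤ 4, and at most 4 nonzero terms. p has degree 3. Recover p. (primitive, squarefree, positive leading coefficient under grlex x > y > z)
2*x^3 - x*y^2 + 2*z^2

1. deg p = 3. No degree-2 surface has this shape.
2. Checking where it meets the axes: it meets the x-axis at x = 0 (among the integer gridlines); it meets the z-axis at z = 0 (among the integer gridlines).
3. Assembling these constraints gives the stated polynomial. Check: (0, -2, 0) on the y-axis lies on the surface, and p(0, -2, 0) = 0. ✓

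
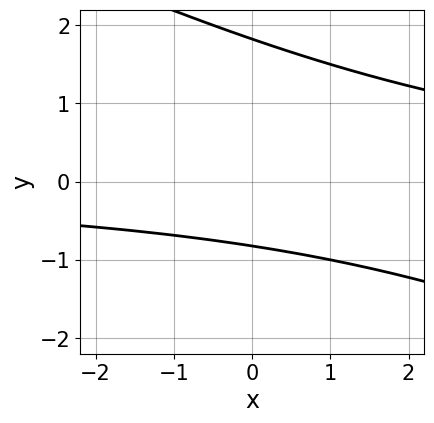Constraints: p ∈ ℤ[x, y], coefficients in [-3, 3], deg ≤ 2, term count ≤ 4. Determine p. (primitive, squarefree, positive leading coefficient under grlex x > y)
x*y + 2*y^2 - 2*y - 3

1. Degree: the shape is more complex than any degree-1 curve, so deg p = 2.
2. Against the integer gridlines: it misses every integer gridline on the x-axis.
3. The integer polynomial consistent with all of this is the stated p.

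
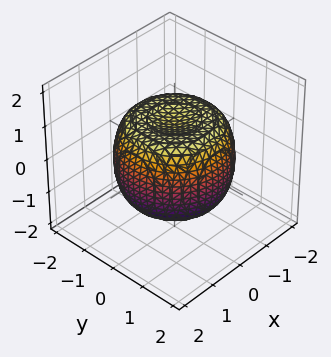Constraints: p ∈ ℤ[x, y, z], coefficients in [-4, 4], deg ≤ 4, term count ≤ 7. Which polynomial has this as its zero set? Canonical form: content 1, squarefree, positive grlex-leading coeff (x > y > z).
(a) deg p = 4.
(b) Symmetry: the surface is invariant under rotation about z: p = q(x² + y², z).
(c) Checking where it meets the axes: among the integer gridlines, it crosses the z-axis at z ∈ {-1, 1}; a circular section at z = 0 has radius between 1 and 2.
(d) Together with the visible shape, these determine p as stated.

2*x^4 + 4*x^2*y^2 + 2*y^4 - 3*x^2 - 3*y^2 + 3*z^2 - 3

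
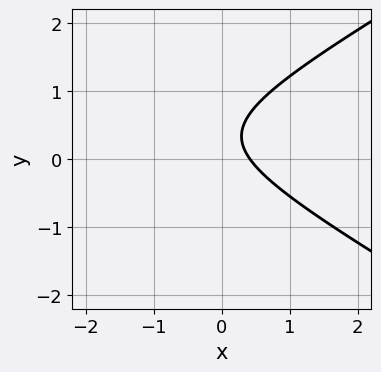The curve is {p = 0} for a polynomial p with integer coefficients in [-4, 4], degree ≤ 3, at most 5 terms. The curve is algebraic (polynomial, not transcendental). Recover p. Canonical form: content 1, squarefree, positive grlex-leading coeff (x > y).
(a) The degree is 2 — the shape is more complex than any degree-1 curve.
(b) From the visible intercepts: the curve avoids every integer y-axis point in the box.
(c) Putting this together gives p.

x^2 - 3*y^2 + 2*x + 2*y - 1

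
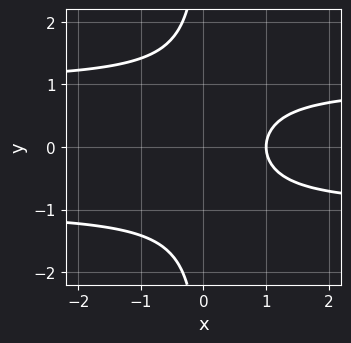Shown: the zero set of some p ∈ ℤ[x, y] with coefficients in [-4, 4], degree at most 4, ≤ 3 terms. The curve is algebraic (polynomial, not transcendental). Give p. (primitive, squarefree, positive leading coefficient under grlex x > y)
x*y^2 - x + 1

First, degree: the shape is more complex than any degree-2 curve, so deg p = 3.
Then, symmetries: the y ↦ −y reflection is a symmetry, so y appears only in even powers.
Then, from the visible intercepts: the curve avoids every integer y-axis point in the box; one x-axis crossing is at x = 1.
Finally, the integer polynomial consistent with all of this is the stated p.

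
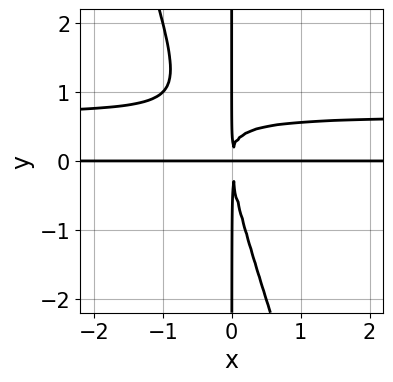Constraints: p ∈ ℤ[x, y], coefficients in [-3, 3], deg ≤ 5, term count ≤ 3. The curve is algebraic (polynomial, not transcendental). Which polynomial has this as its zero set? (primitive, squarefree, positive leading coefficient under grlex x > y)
1. The degree is 4 — the shape is more complex than any degree-3 curve.
2. Observable constraints: the visible x-axis segment lies entirely on the curve; the visible y-axis segment lies entirely on the curve.
3. Together with the visible shape, these determine p as stated.

3*x^2*y^2 + x*y^3 - 2*x^2*y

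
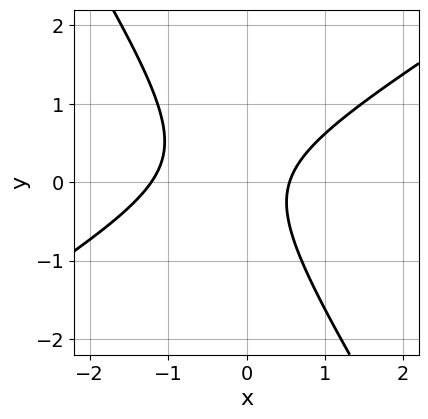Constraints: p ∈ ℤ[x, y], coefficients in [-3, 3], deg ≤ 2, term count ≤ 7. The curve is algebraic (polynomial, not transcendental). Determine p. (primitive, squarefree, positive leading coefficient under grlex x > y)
(a) deg p = 2. The shape is more complex than any degree-1 curve.
(b) Observable constraints: the curve avoids every integer y-axis point in the box.
(c) Together with the visible shape, these determine p as stated.

3*x^2 - 3*x*y - 3*y^2 + 2*x - 2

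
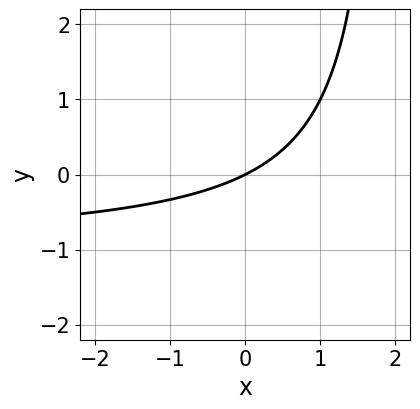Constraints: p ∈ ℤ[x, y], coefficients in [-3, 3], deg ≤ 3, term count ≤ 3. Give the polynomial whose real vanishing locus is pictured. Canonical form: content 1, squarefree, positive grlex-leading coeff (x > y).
x*y + x - 2*y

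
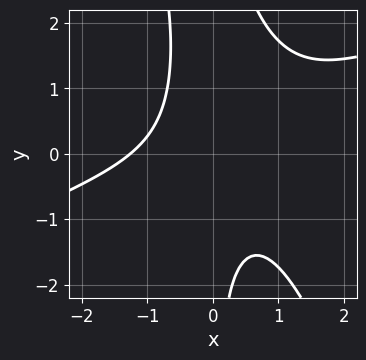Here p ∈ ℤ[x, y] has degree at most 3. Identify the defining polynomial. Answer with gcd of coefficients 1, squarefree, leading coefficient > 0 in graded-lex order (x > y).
x^3 - 2*x^2*y - x*y^2 + 2*x*y + 2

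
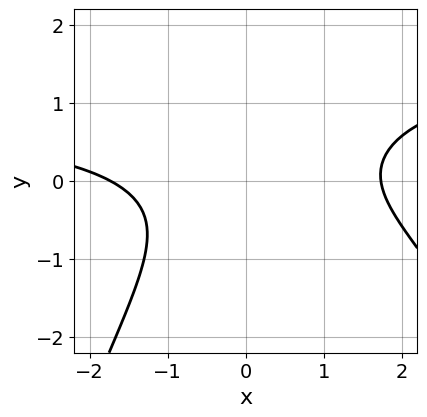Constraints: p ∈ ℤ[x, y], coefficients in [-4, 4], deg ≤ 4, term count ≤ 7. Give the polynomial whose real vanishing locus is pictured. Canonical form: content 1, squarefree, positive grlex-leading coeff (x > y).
First, deg p = 3.
Next, from the visible intercepts: no y-intercept at any integer in the box.
Finally, assembling these constraints gives the stated polynomial.

x^2*y - x^2 - 2*x*y + 3*y^2 + 3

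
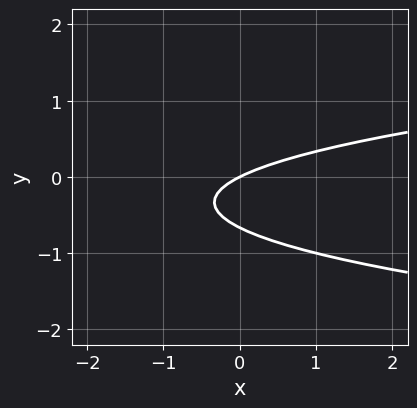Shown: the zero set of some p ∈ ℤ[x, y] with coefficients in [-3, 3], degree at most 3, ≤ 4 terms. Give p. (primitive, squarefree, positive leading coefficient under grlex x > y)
First, degree: the shape is more complex than any degree-1 curve, so deg p = 2.
Then, checking where it meets the axes: it meets the y-axis at y = 0 (among the integer gridlines); one x-axis crossing is at x = 0.
Finally, matching integer coefficients to the picture gives p.

3*y^2 - x + 2*y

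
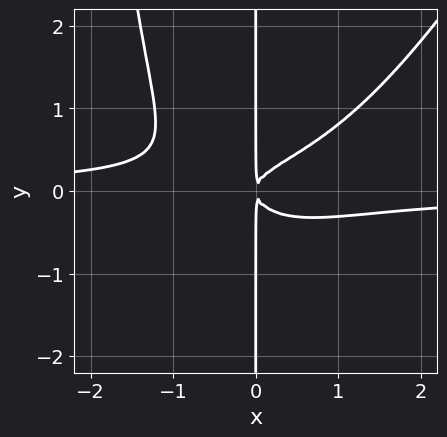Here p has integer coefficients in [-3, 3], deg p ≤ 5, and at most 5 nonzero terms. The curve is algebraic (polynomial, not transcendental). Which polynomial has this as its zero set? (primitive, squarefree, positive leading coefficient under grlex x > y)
2*x^3*y - x^2*y^2 - 3*x*y^2 + x^2

deg p = 4.
Checking where it meets the axes: the visible y-axis segment lies entirely on the curve.
The integer polynomial consistent with all of this is the stated p.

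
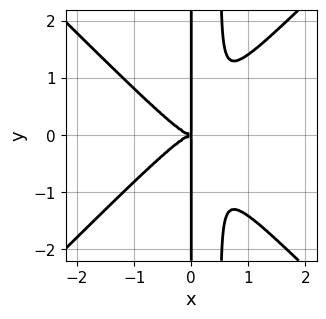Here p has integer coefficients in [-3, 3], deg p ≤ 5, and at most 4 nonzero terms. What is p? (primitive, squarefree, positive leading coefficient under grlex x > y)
2*x^4 - 2*x^2*y^2 + x*y^2

Degree: the shape is more complex than any degree-3 curve, so deg p = 4.
Symmetries: mirror symmetry y ↦ −y ⇒ only even powers of y.
Reading off the gridlines: every point of the y-axis in the box is on the curve.
Solving for integer coefficients yields p as stated.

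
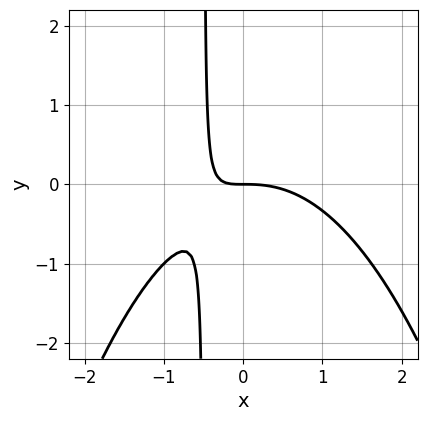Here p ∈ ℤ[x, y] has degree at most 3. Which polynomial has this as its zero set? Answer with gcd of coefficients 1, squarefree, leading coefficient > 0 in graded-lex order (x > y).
First, deg p = 3. A generic line meets the curve in up to 3 points.
Then, checking where it meets the axes: it crosses the y-axis at the gridline y = 0; it meets the x-axis at x = 0 (among the integer gridlines).
Finally, the integer polynomial consistent with all of this is the stated p.

x^3 + 2*x*y + y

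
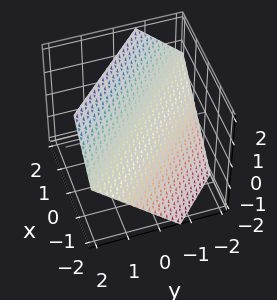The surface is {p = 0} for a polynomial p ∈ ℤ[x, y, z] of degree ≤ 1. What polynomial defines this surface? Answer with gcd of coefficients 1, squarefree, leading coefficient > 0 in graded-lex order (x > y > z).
(a) deg p = 1. The surface is flat (a plane).
(b) Matching integer coefficients to the picture gives p.

3*x + 3*y - 3*z + 2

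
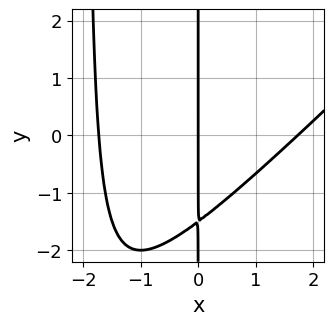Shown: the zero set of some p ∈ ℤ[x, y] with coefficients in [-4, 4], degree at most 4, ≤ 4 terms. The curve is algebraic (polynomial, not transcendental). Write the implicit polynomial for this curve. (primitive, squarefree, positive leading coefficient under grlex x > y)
First, degree: the shape is more complex than any degree-2 curve, so deg p = 3.
Then, checking where it meets the axes: it meets the x-axis at x = 0 (among the integer gridlines); the visible y-axis segment lies entirely on the curve.
Finally, solving for integer coefficients yields p as stated.

x^3 - x^2*y - 2*x*y - 3*x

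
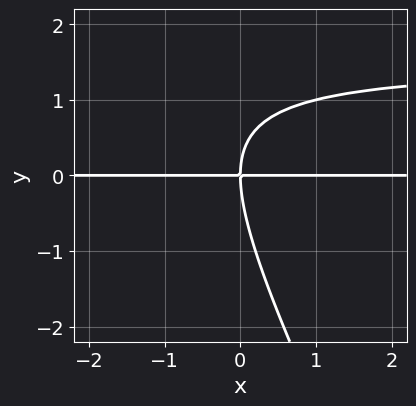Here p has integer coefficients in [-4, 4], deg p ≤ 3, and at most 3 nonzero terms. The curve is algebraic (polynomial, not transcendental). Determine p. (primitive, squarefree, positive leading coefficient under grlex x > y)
2*x*y^2 + y^3 - 3*x*y

First, degree: the shape is more complex than any degree-2 curve, so deg p = 3.
Then, from the visible intercepts: it meets the y-axis at y = 0 (among the integer gridlines); every point of the x-axis in the box is on the curve.
Finally, together with the visible shape, these determine p as stated.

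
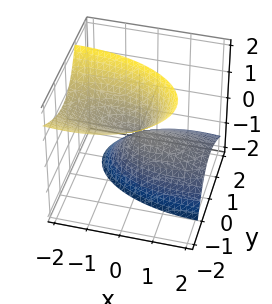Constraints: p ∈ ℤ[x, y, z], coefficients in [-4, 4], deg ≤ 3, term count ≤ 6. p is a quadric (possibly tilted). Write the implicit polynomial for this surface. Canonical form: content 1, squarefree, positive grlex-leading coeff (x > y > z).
x^2 + 2*x*z + 3*y^2 + 3*y*z - z^2

(a) The picture has 2 separate pieces. Treating them together as one polynomial.
(b) The degree is 2 — no degree-1 surface has this shape.
(c) Reading off the gridlines: it meets the y-axis at y = 0 (among the integer gridlines); it meets the x-axis at x = 0 (among the integer gridlines).
(d) Fitting integer coefficients to these (and the overall shape) gives p.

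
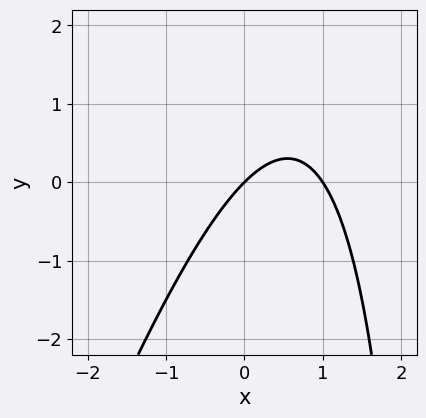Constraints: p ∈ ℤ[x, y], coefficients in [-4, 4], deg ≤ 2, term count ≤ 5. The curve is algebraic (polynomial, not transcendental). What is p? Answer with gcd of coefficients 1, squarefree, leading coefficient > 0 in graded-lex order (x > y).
deg p = 2. A generic line meets the curve in up to 2 points.
Observable constraints: among the integer gridlines, it crosses the x-axis at x ∈ {0, 1}; one y-axis crossing is at y = 0.
Fitting integer coefficients to these (and the overall shape) gives p.

3*x^2 - x*y - 3*x + 3*y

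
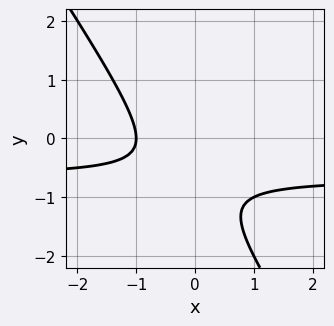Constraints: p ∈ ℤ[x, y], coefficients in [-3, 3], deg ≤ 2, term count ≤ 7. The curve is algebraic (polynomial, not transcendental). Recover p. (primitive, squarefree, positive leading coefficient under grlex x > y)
3*x*y + 2*y^2 + 2*x + 3*y + 2

First, deg p = 2. A generic line meets the curve in up to 2 points.
Next, from the axis intercepts and sections: no y-intercept at any integer in the box; it meets the x-axis at x = -1 (among the integer gridlines).
Finally, putting this together gives p.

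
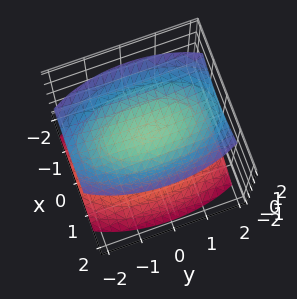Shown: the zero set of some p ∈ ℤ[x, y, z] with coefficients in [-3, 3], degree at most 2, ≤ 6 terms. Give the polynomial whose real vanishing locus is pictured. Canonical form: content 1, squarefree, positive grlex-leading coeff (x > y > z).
3*x^2 + y^2 - 3*z^2 + 3

(a) The picture has 2 separate pieces.
(b) Degree: two separate bowl-shaped sheets opening away from each other; a quadric, so deg p = 2.
(c) Symmetries: mirror symmetry y ↦ −y ⇒ only even powers of y; the x ↦ −x reflection is a symmetry, so x appears only in even powers; it's symmetric under z → −z, forcing even powers of z.
(d) Checking where it meets the axes: no x-intercept at any integer in the box; it misses every integer gridline on the y-axis.
(e) Fitting integer coefficients to these (and the overall shape) gives p.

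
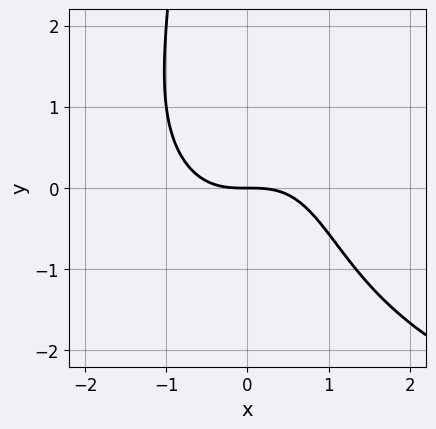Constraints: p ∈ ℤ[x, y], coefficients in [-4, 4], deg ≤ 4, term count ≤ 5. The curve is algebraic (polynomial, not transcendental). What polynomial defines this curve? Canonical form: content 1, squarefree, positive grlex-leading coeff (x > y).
Degree: no degree-3 curve has this shape, so deg p = 4.
From the visible intercepts: it meets the x-axis at x = 0 (among the integer gridlines); it meets the y-axis at y = 0 (among the integer gridlines).
Putting this together gives p.

x^2*y^2 - 2*x^3 - 3*y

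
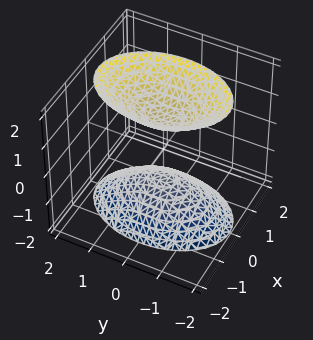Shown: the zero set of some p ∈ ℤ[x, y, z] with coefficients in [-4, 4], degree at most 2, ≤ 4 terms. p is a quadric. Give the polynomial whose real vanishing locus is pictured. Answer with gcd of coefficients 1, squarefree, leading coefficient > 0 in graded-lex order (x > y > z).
2*x^2 + y^2 - z^2 + 1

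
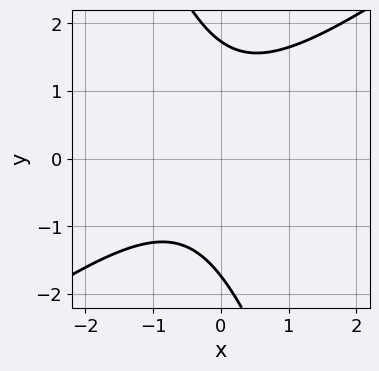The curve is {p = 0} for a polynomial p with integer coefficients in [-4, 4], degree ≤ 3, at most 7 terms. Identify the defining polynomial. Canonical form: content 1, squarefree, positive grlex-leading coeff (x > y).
First, the degree is 2 — a generic line meets the curve in up to 2 points.
Then, checking where it meets the axes: the curve avoids every integer x-axis point in the box.
Finally, these observations pin down the coefficients.

2*x^2 - 2*x*y - y^2 + x + 3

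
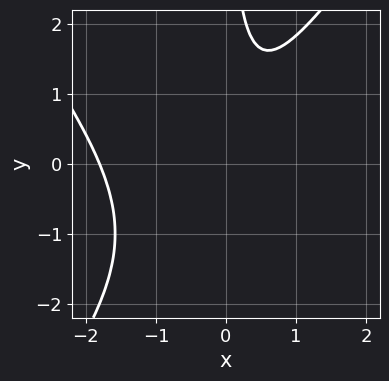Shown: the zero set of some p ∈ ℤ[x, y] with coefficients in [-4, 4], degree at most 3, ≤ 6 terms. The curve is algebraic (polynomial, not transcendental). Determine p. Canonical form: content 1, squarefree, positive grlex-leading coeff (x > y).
2*x^3 - x*y^2 + 3*x^2 - 2*x*y + 2

1. deg p = 3. The shape is more complex than any degree-2 curve.
2. From the axis intercepts and sections: the curve avoids every integer y-axis point in the box.
3. These observations pin down the coefficients.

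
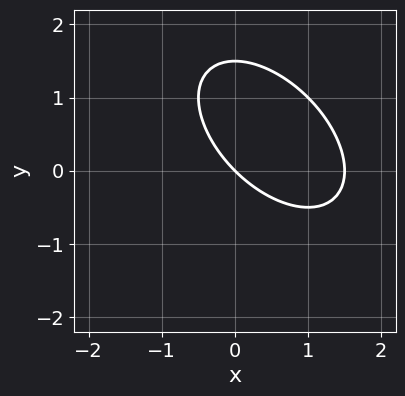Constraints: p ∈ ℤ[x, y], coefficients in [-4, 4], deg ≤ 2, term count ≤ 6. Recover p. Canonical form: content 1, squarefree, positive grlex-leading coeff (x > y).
First, degree: the shape is more complex than any degree-1 curve, so deg p = 2.
Next, checking where it meets the axes: it crosses the x-axis at the gridline x = 0; one y-axis crossing is at y = 0.
Finally, assembling these constraints gives the stated polynomial.

2*x^2 + 2*x*y + 2*y^2 - 3*x - 3*y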